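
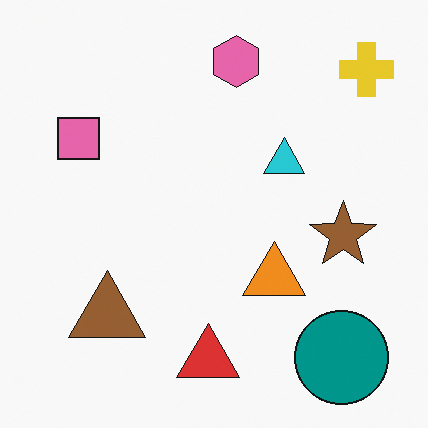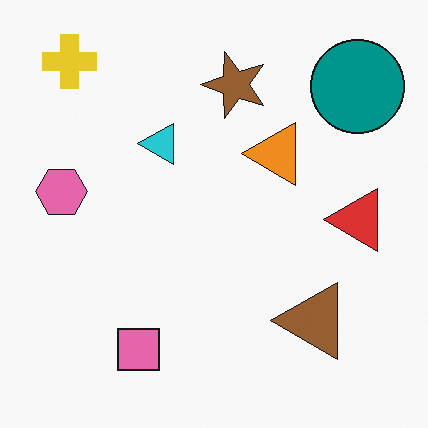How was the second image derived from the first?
Rotated 90° counter-clockwise.

The yellow cross sits in the top-right of the first image and the top-left of the second — consistent with a whole-image 90° counter-clockwise rotation.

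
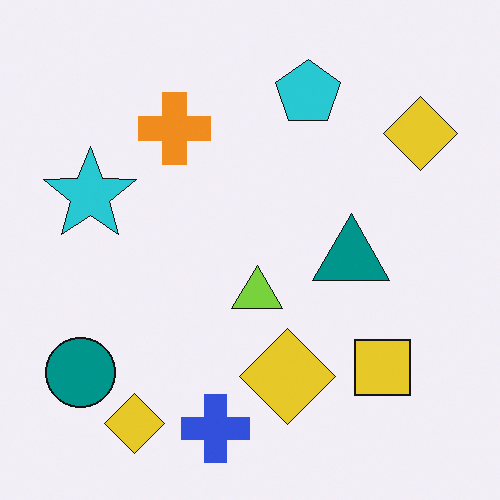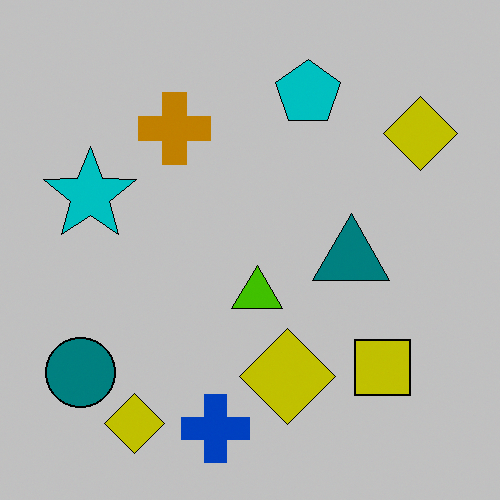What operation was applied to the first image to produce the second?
Heavily posterized to just a handful of flat colors.

Each flat color has snapped to a coarser quantized level — most visibly, the near-white background has dropped to a flat grey.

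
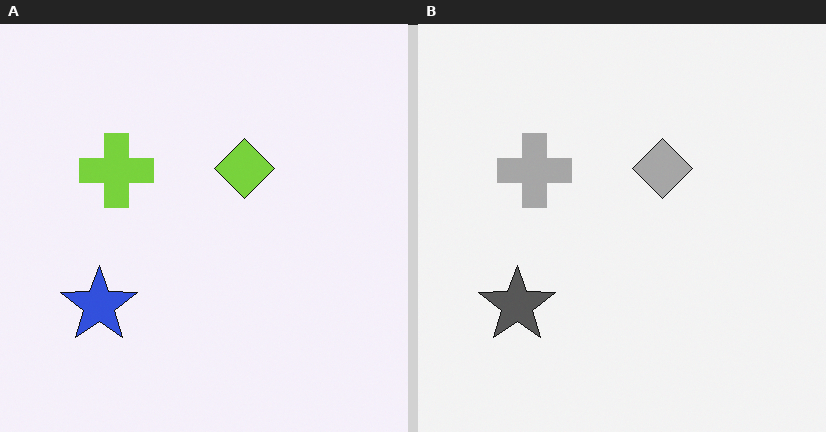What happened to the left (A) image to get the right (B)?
The image was converted to grayscale.

All color is removed — every shape is now a shade of grey.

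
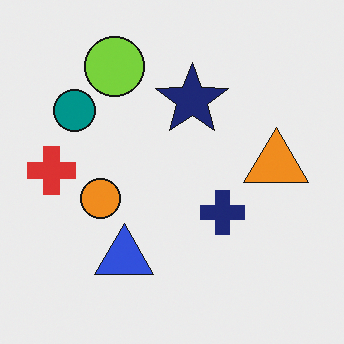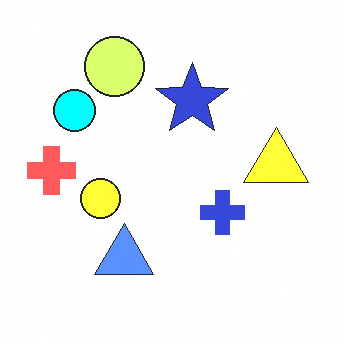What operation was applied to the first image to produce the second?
It was substantially brightened.

Every pixel — background and shapes alike — is uniformly brightened.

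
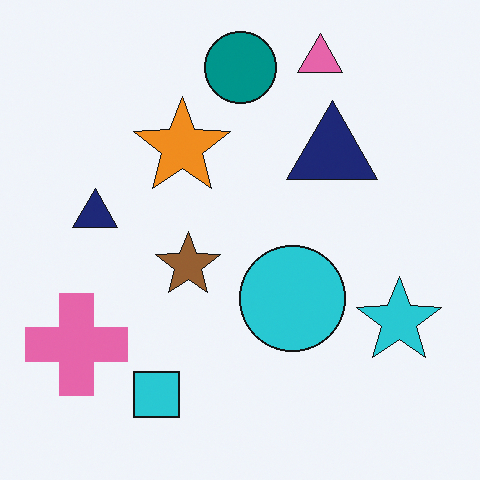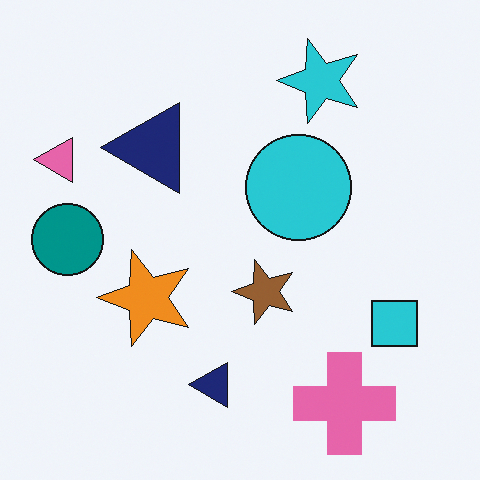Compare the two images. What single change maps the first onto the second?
The transformation is: rotated 90° counter-clockwise.

The pink triangle sits in the top of the first image and the top-left of the second — consistent with a whole-image 90° counter-clockwise rotation.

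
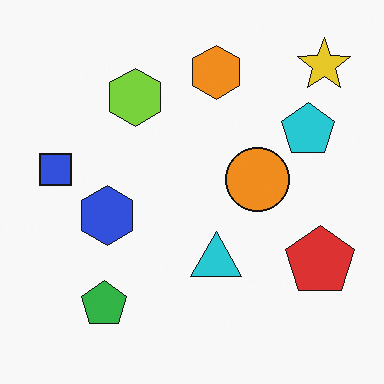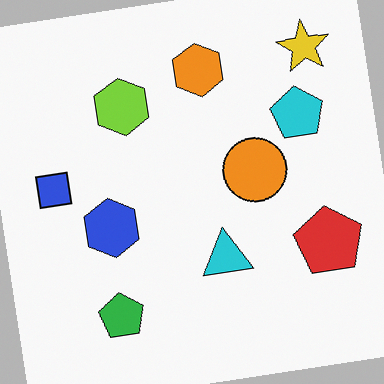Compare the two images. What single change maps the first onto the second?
Rotated counter-clockwise by a slight angle.

Every shape is tilted by the same angle and the image corners show triangular fill wedges — a whole-image rotation by a non-right angle.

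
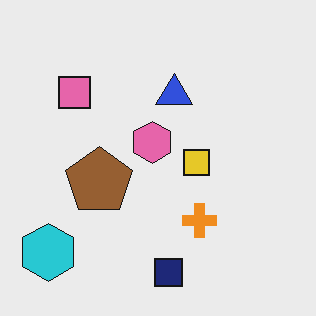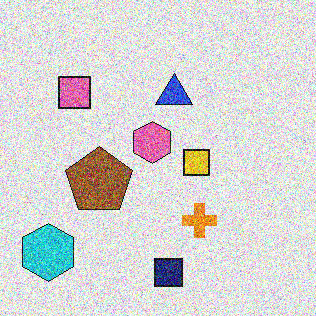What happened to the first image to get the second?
The transformation is: degraded with strong gaussian noise.

Random speckle covers the whole image, including the flat background.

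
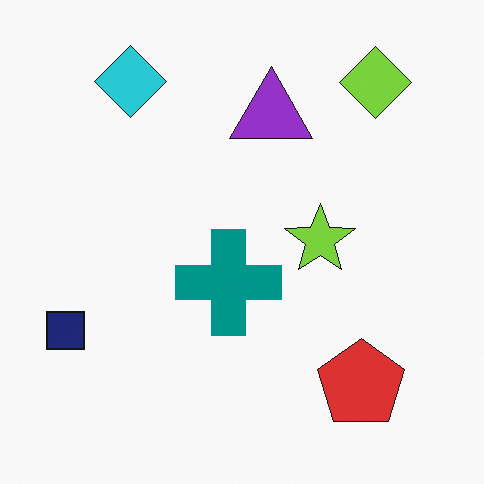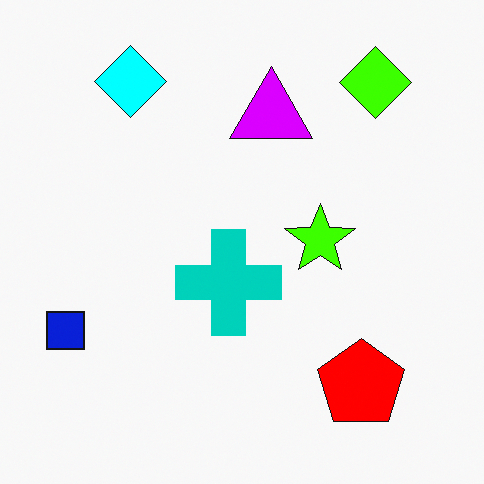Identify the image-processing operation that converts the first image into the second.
The transformation is: heavily oversaturated.

All colors are more vivid — a global saturation change.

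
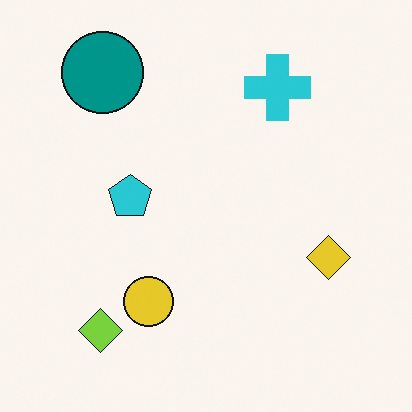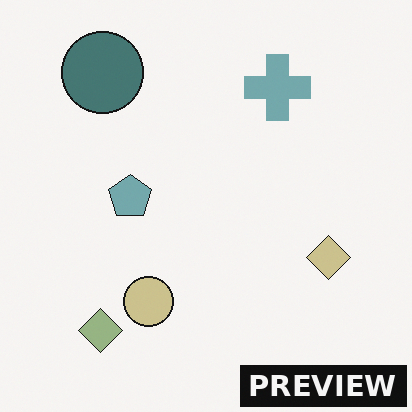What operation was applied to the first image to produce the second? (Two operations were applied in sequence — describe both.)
The transformation is: heavily desaturated, then watermarked with the text "PREVIEW" in the lower-right corner.

All colors are more muted and greyish — a global saturation change. A dark label reading "PREVIEW" appears in the lower-right corner.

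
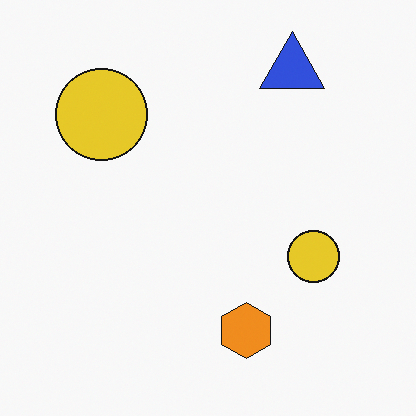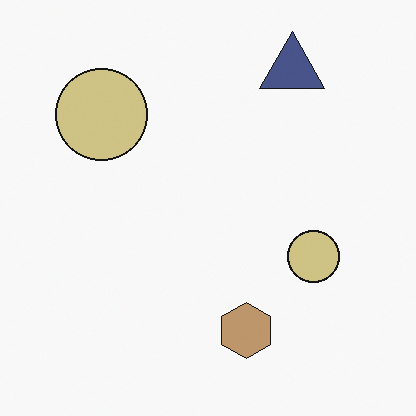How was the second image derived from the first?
Heavily desaturated.

All colors are more muted and greyish — a global saturation change.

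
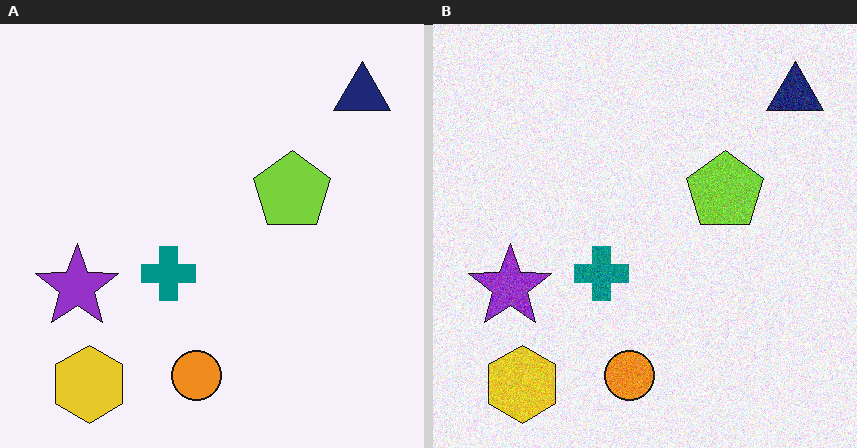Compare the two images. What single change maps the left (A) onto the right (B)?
The transformation is: degraded with visible gaussian noise.

Random speckle covers the whole image, including the flat background.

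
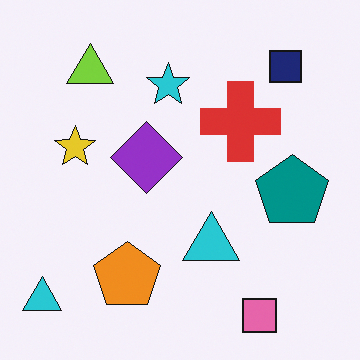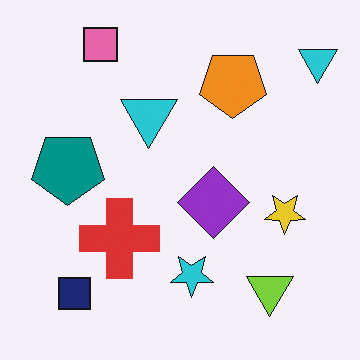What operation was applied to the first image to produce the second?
The second image is the first rotated 180°.

The pink square sits in the bottom-right of the first image and the top-left of the second — consistent with a whole-image 180° rotation.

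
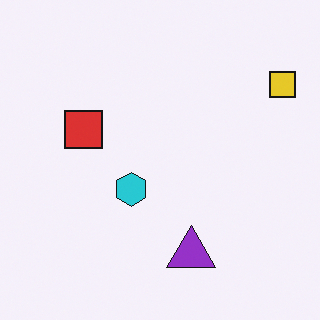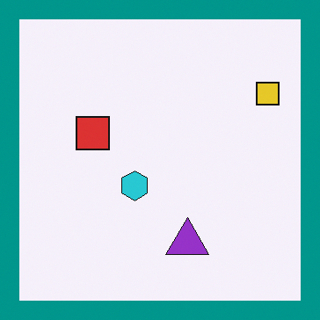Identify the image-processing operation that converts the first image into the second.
The transformation is: framed with a teal border.

A solid teal frame runs around the edge of the second image, with the content slightly shrunk inside it.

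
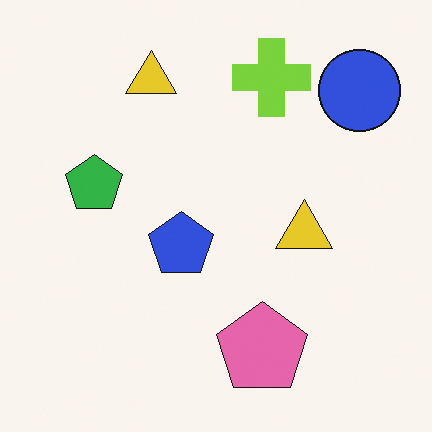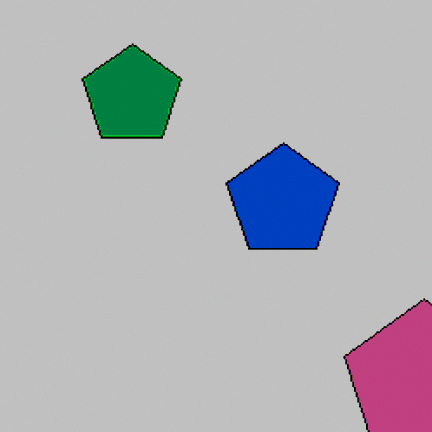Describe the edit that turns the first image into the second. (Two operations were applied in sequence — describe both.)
The second image is the first cropped tightly and scaled back up, then aggressively posterized.

The visible shapes are larger and the field of view is narrower; shapes near the original edges may be partly or wholly outside the frame — a crop-and-rescale. Each flat color has snapped to a coarser quantized level — most visibly, the near-white background has dropped to a flat grey.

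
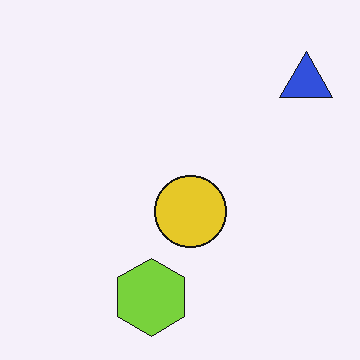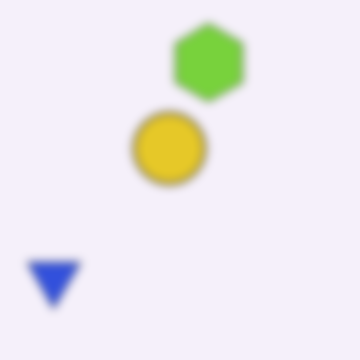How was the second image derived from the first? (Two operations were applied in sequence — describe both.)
The transformation is: rotated 180°, then moderately blurred.

The blue triangle sits in the top-right of the first image and the bottom-left of the second — consistent with a whole-image 180° rotation. Shape edges and outlines are uniformly softened across the whole image.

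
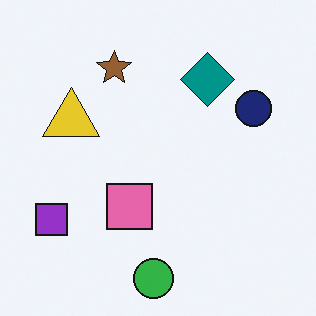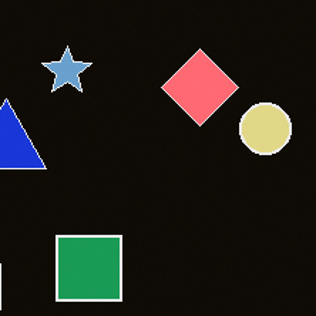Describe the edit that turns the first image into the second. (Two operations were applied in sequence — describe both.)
The transformation is: cropped to a modestly smaller region and rescaled, then color-inverted (negative).

The visible shapes are larger and the field of view is narrower; shapes near the original edges may be partly or wholly outside the frame — a crop-and-rescale. The light background has become dark and every shape's color is its complement — a photographic negative.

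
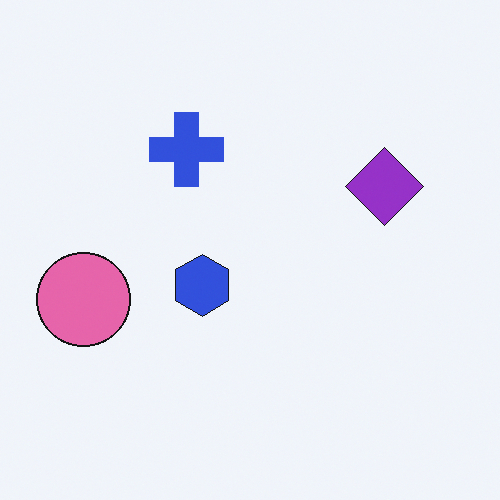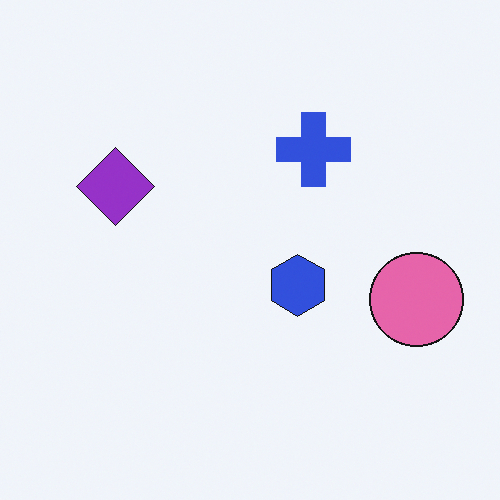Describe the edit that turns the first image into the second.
The transformation is: flipped horizontally (left ↔ right).

The pink circle is in the left of the first image and the right of the second — shapes on opposite sides of the vertical midline have swapped in a mirror flip.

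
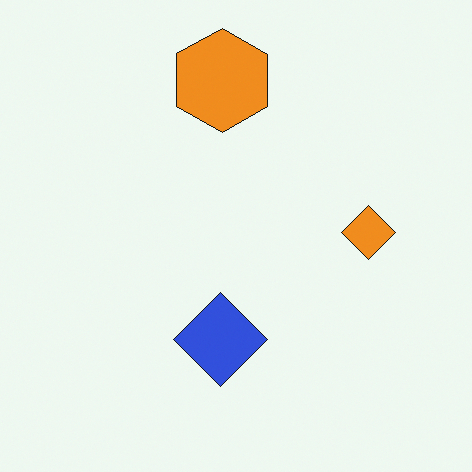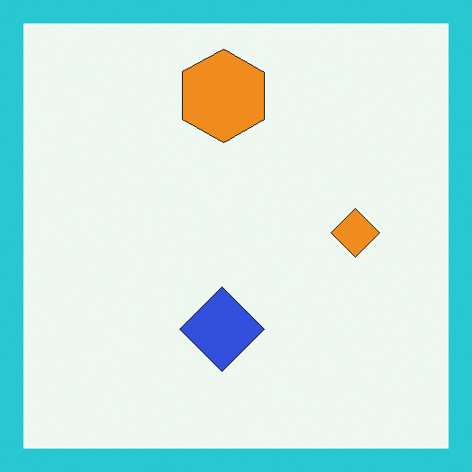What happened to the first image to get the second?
The image was framed with a cyan border.

A solid cyan frame runs around the edge of the second image, with the content slightly shrunk inside it.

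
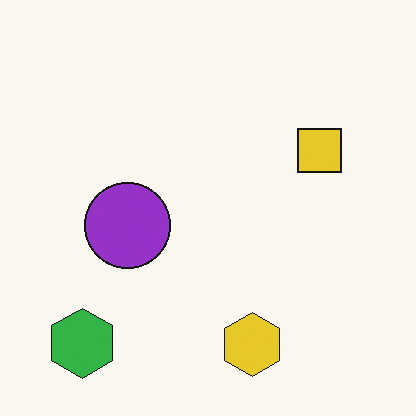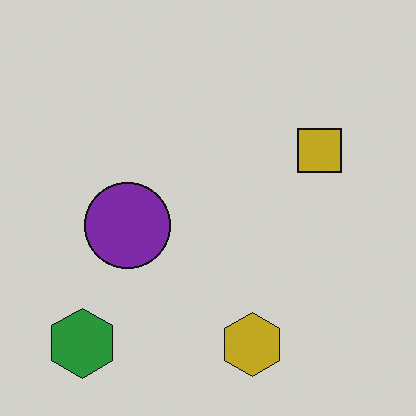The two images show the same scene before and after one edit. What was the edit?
This is the original image darkened a little.

Every pixel — background and shapes alike — is uniformly darkened.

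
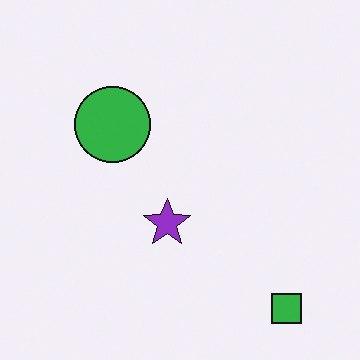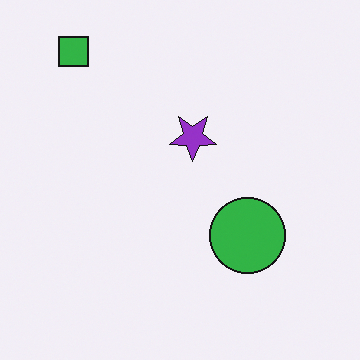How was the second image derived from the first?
Rotated 180°.

The green square sits in the bottom-right of the first image and the top-left of the second — consistent with a whole-image 180° rotation.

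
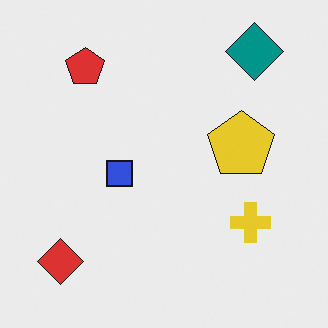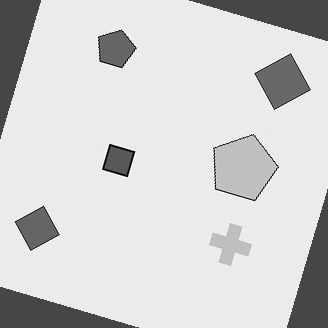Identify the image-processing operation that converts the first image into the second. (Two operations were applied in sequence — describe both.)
It was rotated clockwise by a clearly visible amount, then converted to grayscale.

Every shape is tilted by the same angle and the image corners show triangular fill wedges — a whole-image rotation by a non-right angle. All color is removed — every shape is now a shade of grey.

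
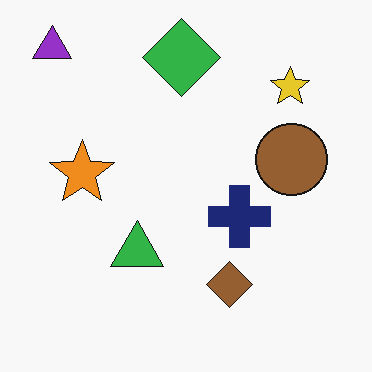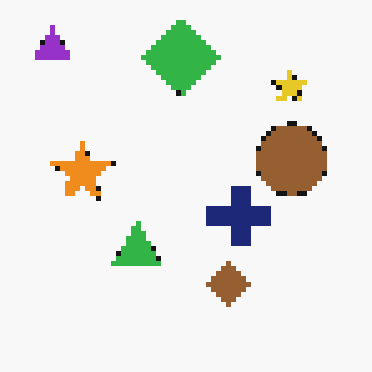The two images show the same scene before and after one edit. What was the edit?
This is the original image lightly pixelated (a mild mosaic effect).

Shapes are reduced to large square blocks; fine edges and outlines are lost — a downscale-then-upscale (mosaic) effect.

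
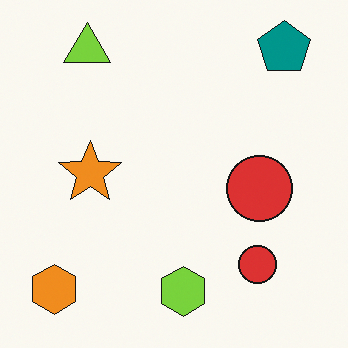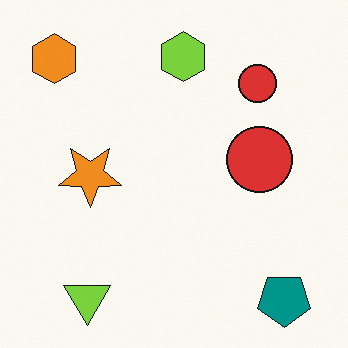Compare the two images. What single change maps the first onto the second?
The image was flipped vertically (top ↔ bottom).

The teal pentagon is in the top-right of the first image and the bottom-right of the second — shapes on opposite sides of the horizontal midline have swapped in a mirror flip.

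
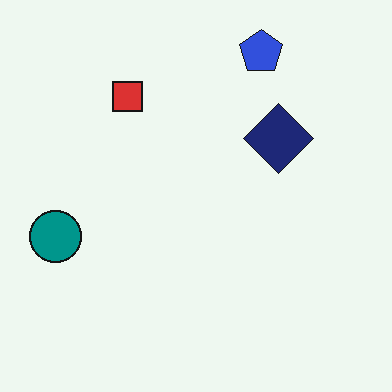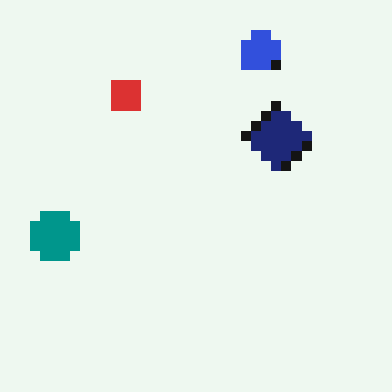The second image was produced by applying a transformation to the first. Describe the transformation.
This is the original image heavily pixelated into large blocks.

Shapes are reduced to large square blocks; fine edges and outlines are lost — a downscale-then-upscale (mosaic) effect.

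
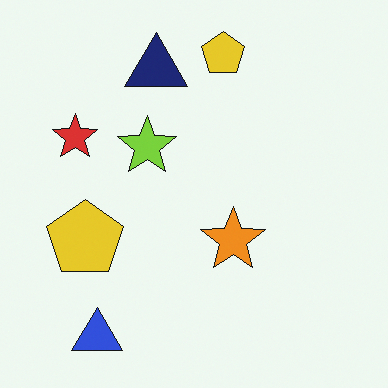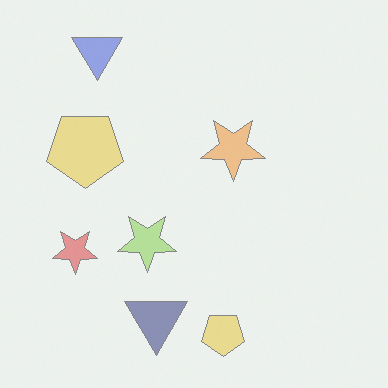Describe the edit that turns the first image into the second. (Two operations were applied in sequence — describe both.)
The second image is the first flipped vertically (top ↔ bottom), then given much lower contrast.

The blue triangle is in the bottom-left of the first image and the top-left of the second — shapes on opposite sides of the horizontal midline have swapped in a mirror flip. Tones are pushed toward mid-grey across the whole image — a global contrast change.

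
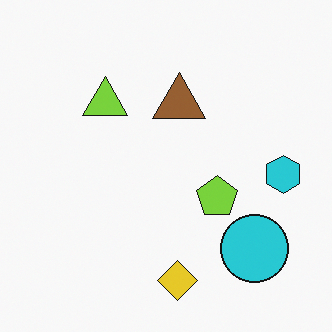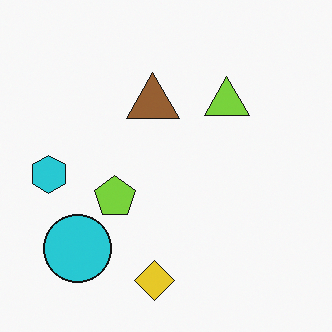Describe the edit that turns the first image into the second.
This is the original image flipped horizontally (left ↔ right).

The cyan hexagon is in the right of the first image and the left of the second — shapes on opposite sides of the vertical midline have swapped in a mirror flip.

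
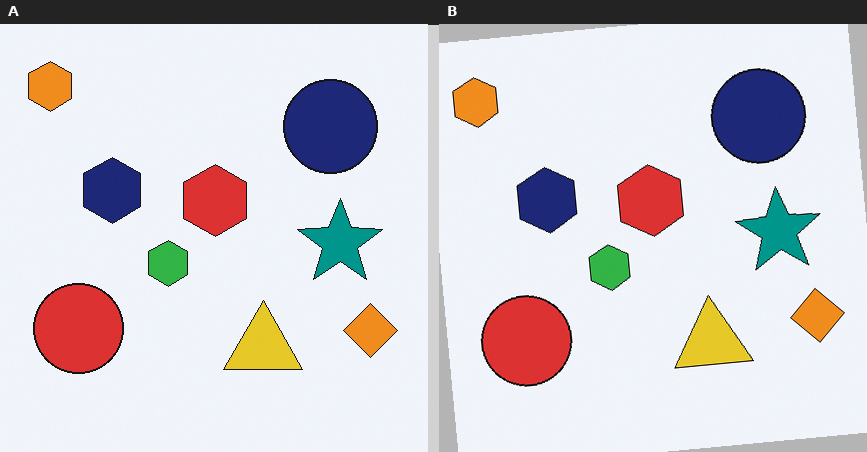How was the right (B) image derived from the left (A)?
It was rotated counter-clockwise by a slight angle.

Every shape is tilted by the same angle and the image corners show triangular fill wedges — a whole-image rotation by a non-right angle.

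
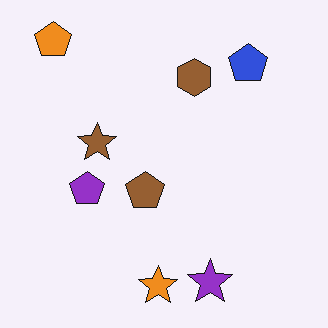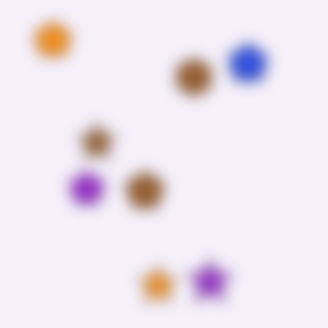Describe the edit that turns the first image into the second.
It was strongly gaussian-blurred.

Shape edges and outlines are uniformly softened across the whole image.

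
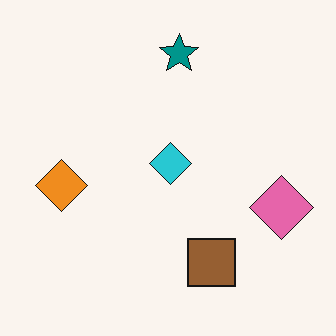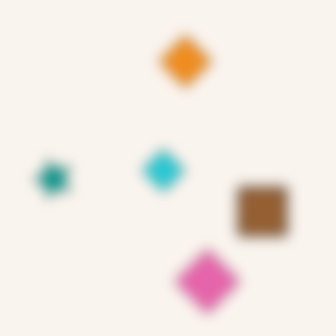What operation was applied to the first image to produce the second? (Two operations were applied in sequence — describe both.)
This is the original image transposed (reflected across the top-left ↔ bottom-right diagonal), then strongly gaussian-blurred.

Shapes have swapped their row and column positions — what was in the top-right is now in the bottom-left — a diagonal reflection. Shape edges and outlines are uniformly softened across the whole image.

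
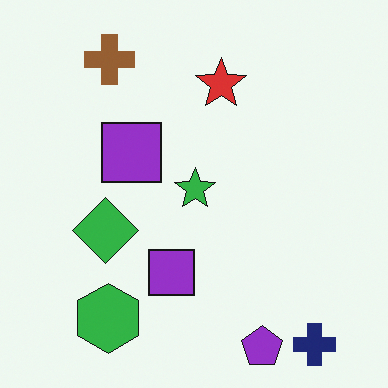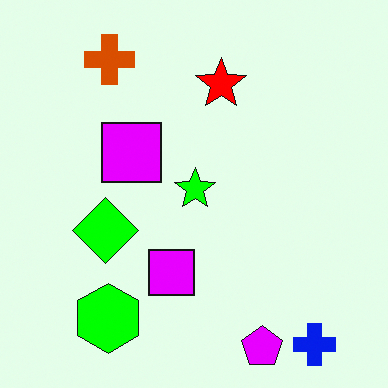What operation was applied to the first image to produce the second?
The image was heavily oversaturated.

All colors are more vivid — a global saturation change.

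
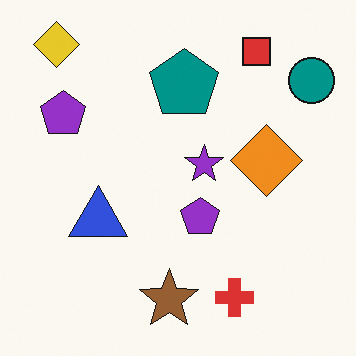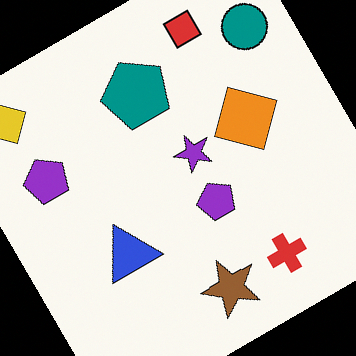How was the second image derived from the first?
The second image is the first rotated counter-clockwise by a large amount — several tens of degrees.

Every shape is tilted by the same angle and the image corners show triangular fill wedges — a whole-image rotation by a non-right angle.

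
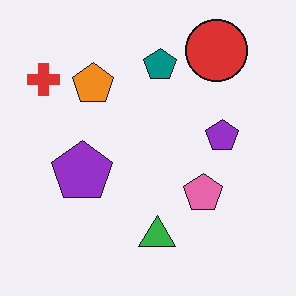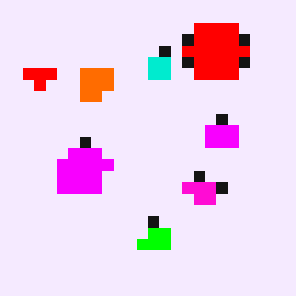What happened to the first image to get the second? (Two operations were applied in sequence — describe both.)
The second image is the first heavily oversaturated, then heavily pixelated into large blocks.

All colors are more vivid — a global saturation change. Shapes are reduced to large square blocks; fine edges and outlines are lost — a downscale-then-upscale (mosaic) effect.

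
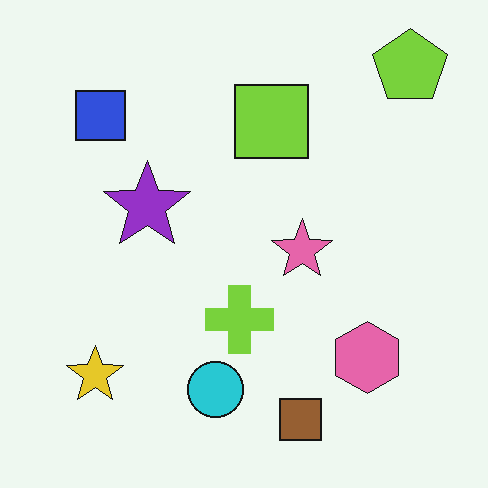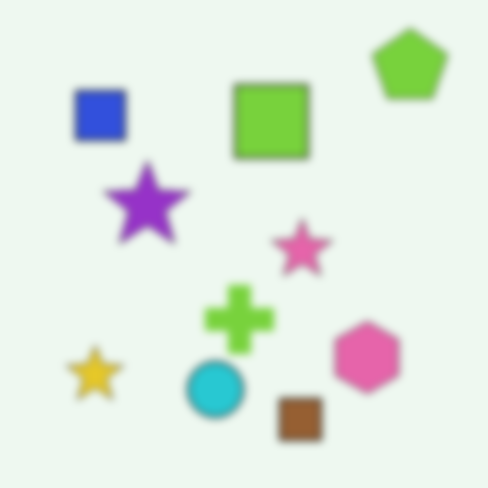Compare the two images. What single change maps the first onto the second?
It was moderately blurred.

Shape edges and outlines are uniformly softened across the whole image.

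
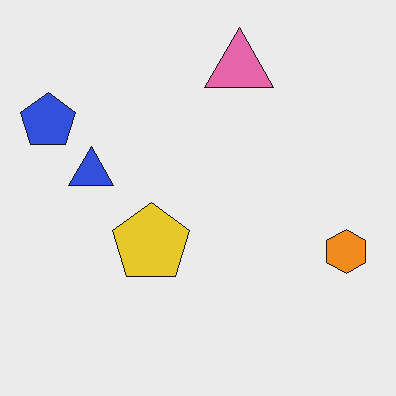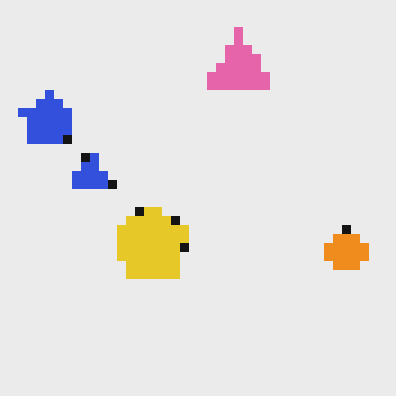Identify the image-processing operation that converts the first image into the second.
It was coarsely pixelated.

Shapes are reduced to large square blocks; fine edges and outlines are lost — a downscale-then-upscale (mosaic) effect.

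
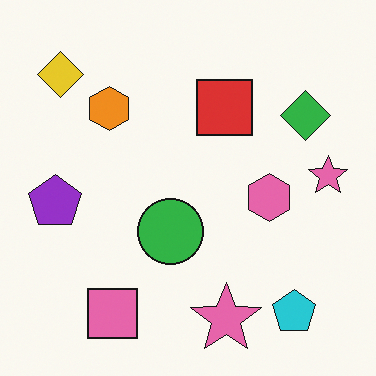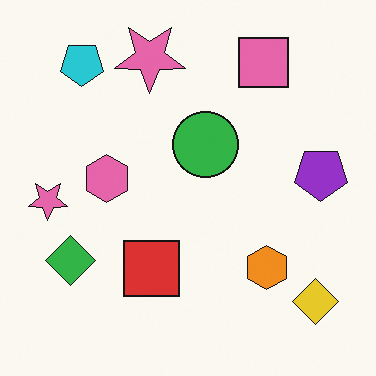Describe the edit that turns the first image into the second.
The second image is the first rotated 180°.

The yellow diamond sits in the top-left of the first image and the bottom-right of the second — consistent with a whole-image 180° rotation.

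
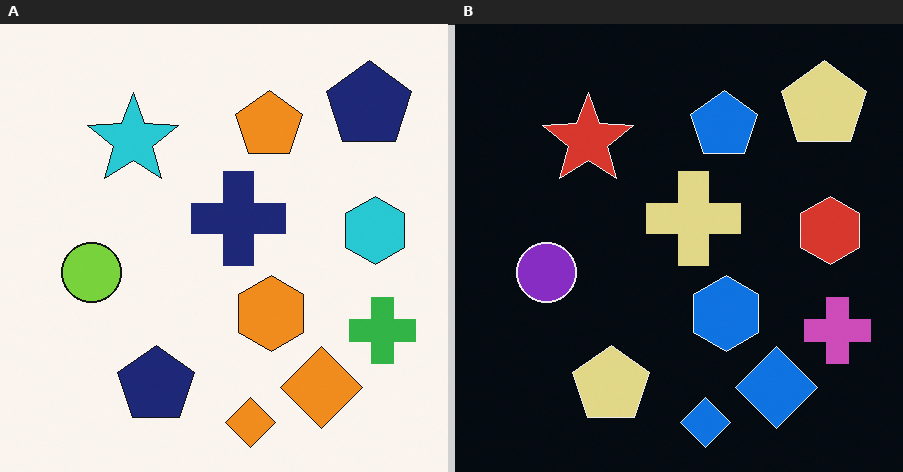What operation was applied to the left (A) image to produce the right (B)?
The image was color-inverted (negative).

The light background has become dark and every shape's color is its complement — a photographic negative.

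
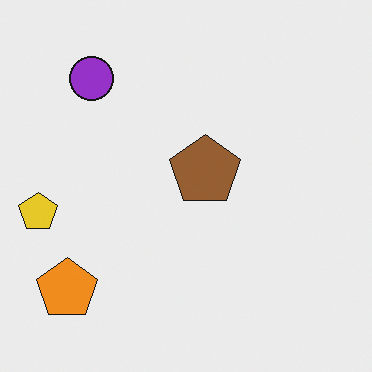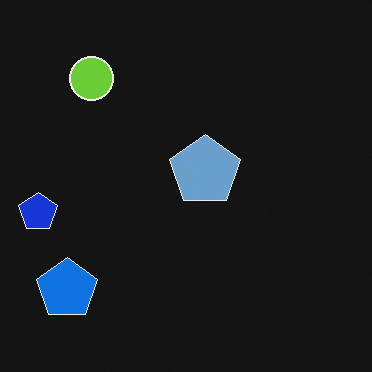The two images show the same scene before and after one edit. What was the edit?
The second image is the first color-inverted (negative).

The light background has become dark and every shape's color is its complement — a photographic negative.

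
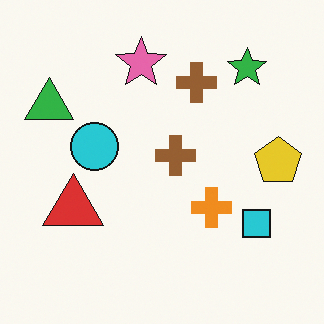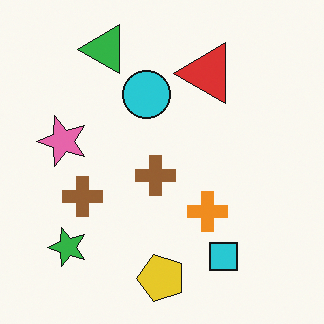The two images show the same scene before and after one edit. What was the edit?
Transposed (reflected across the top-left ↔ bottom-right diagonal).

Shapes have swapped their row and column positions — what was in the top-right is now in the bottom-left — a diagonal reflection.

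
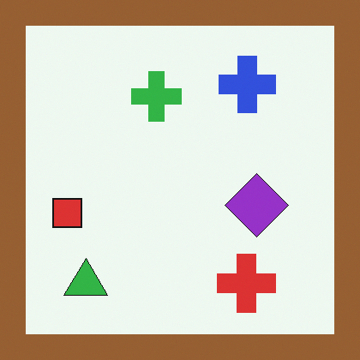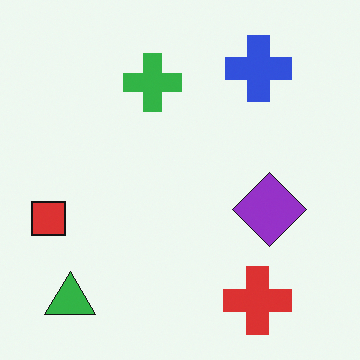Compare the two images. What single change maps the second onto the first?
Framed with a brown border.

A solid brown frame runs around the edge of the first image, with the content slightly shrunk inside it.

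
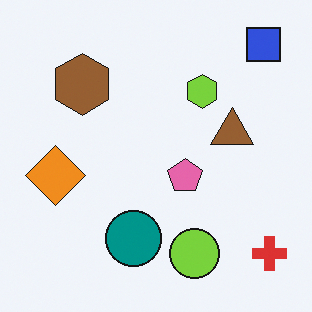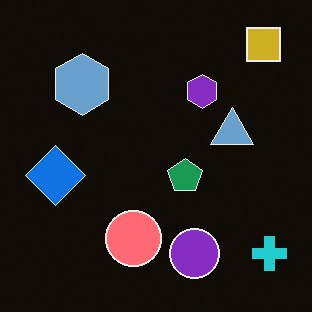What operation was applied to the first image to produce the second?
Color-inverted (negative).

The light background has become dark and every shape's color is its complement — a photographic negative.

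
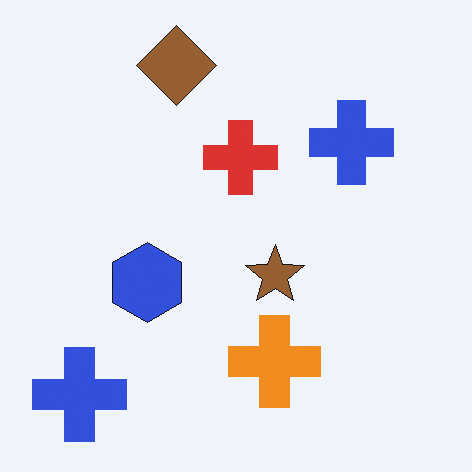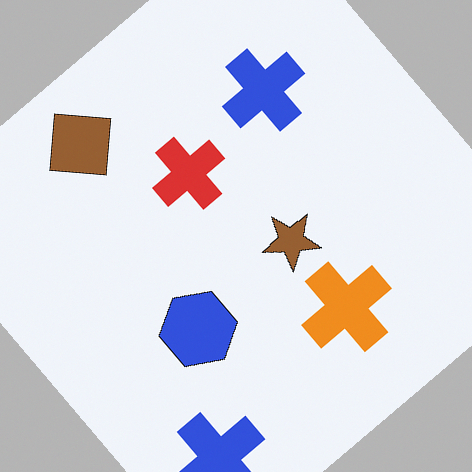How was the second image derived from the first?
The second image is the first rotated counter-clockwise by a large amount — several tens of degrees.

Every shape is tilted by the same angle and the image corners show triangular fill wedges — a whole-image rotation by a non-right angle.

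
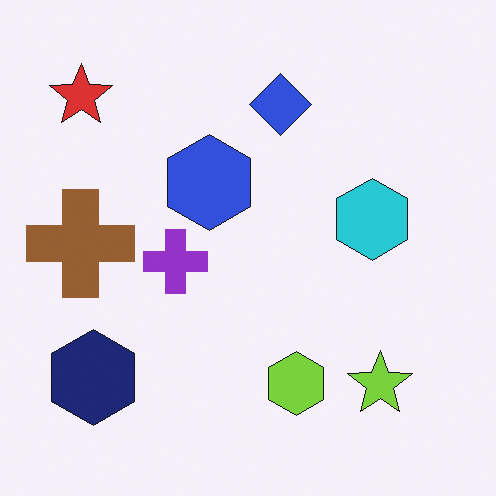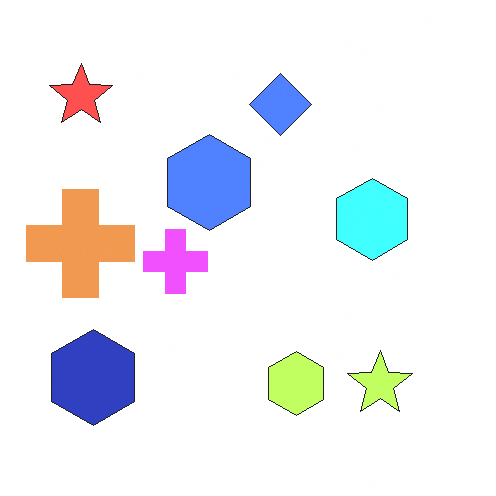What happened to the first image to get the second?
This is the original image brightened a lot.

Every pixel — background and shapes alike — is uniformly brightened.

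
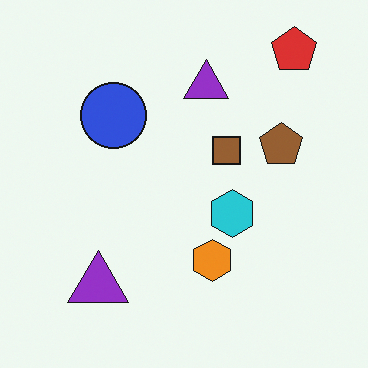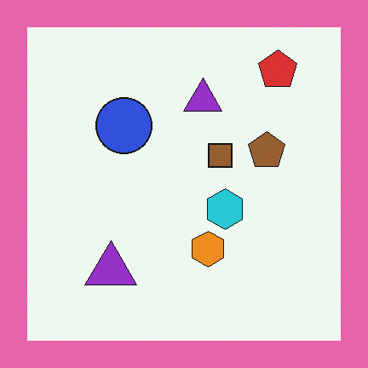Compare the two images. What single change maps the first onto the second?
This is the original image framed with a pink border.

A solid pink frame runs around the edge of the second image, with the content slightly shrunk inside it.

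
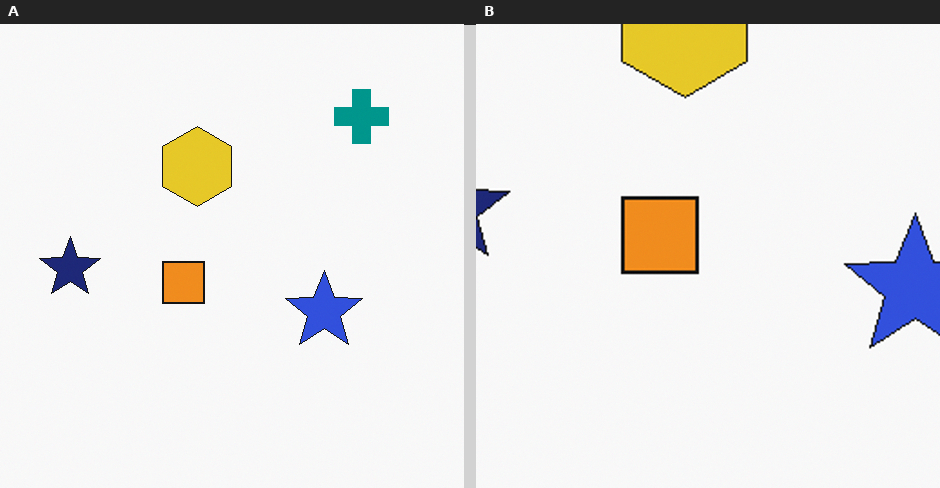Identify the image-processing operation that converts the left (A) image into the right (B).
The image was cropped to a noticeably smaller region and rescaled.

The visible shapes are larger and the field of view is narrower; shapes near the original edges may be partly or wholly outside the frame — a crop-and-rescale.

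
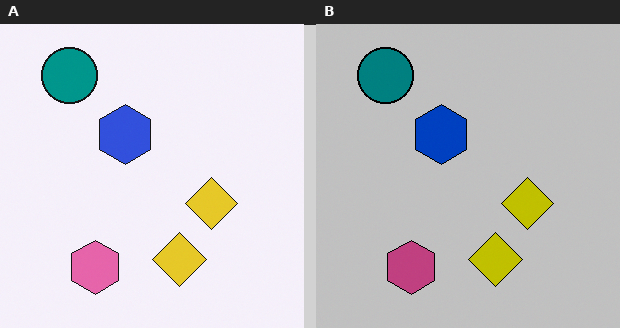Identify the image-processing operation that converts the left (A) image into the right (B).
The right (B) image is the left (A) heavily posterized to just a handful of flat colors.

Each flat color has snapped to a coarser quantized level — most visibly, the near-white background has dropped to a flat grey.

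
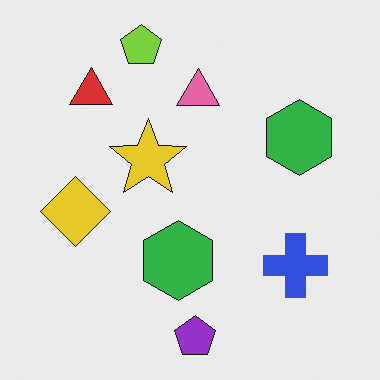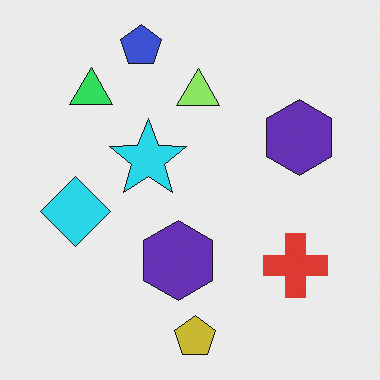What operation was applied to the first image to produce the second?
The second image is the first hue-shifted by a moderate amount.

Every shape's color has rotated by the same amount around the hue wheel — a uniform hue shift.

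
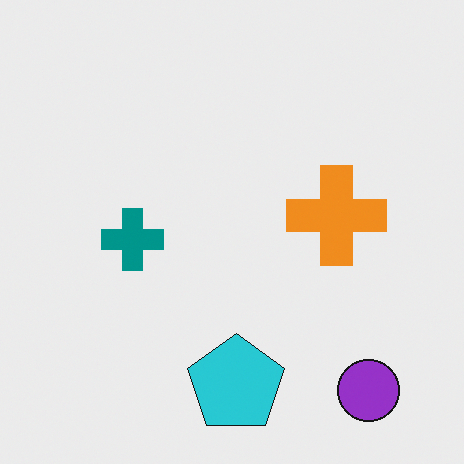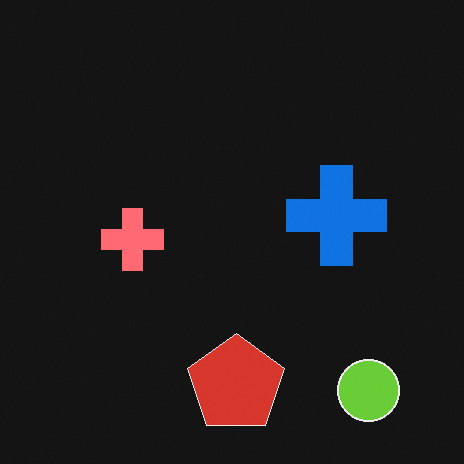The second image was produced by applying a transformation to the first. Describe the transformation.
It was color-inverted (negative).

The light background has become dark and every shape's color is its complement — a photographic negative.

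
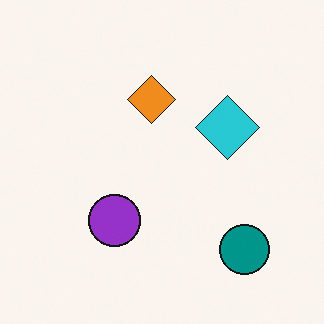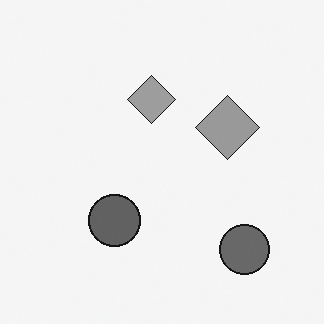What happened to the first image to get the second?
The second image is the first converted to grayscale.

All color is removed — every shape is now a shade of grey.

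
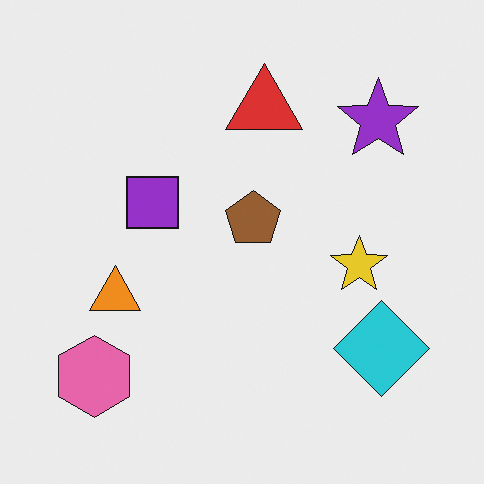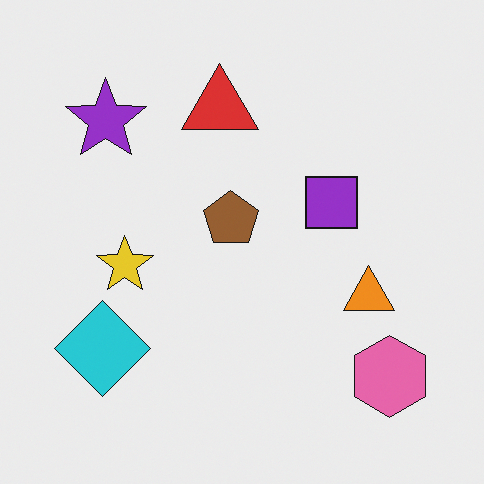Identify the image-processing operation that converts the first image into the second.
The transformation is: flipped horizontally (left ↔ right).

The pink hexagon is in the bottom-left of the first image and the bottom-right of the second — shapes on opposite sides of the vertical midline have swapped in a mirror flip.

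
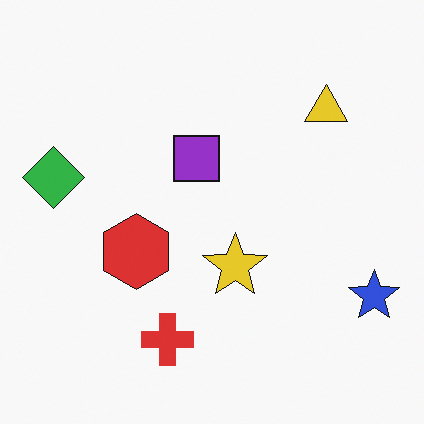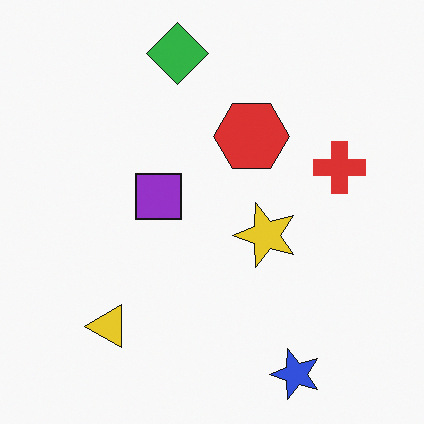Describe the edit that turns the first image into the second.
Transposed (reflected across the top-left ↔ bottom-right diagonal).

Shapes have swapped their row and column positions — what was in the top-right is now in the bottom-left — a diagonal reflection.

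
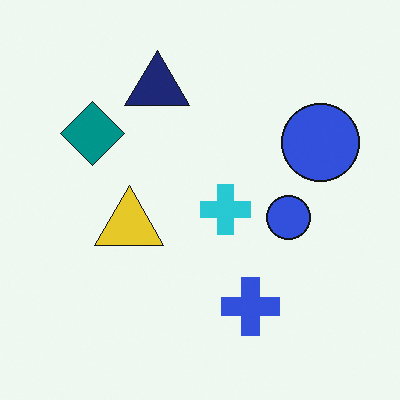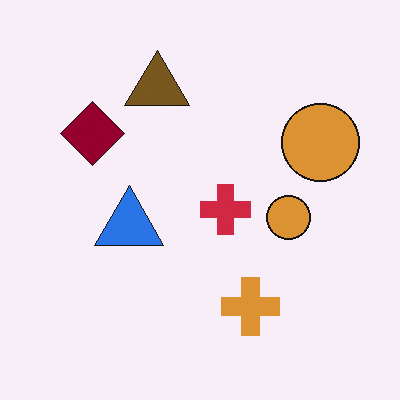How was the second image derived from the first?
The transformation is: hue-shifted by a large amount.

Every shape's color has rotated by the same amount around the hue wheel — a uniform hue shift.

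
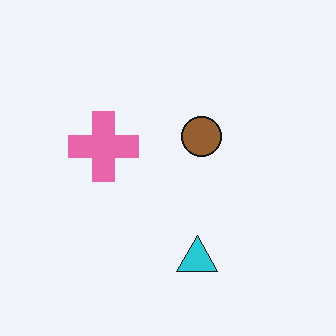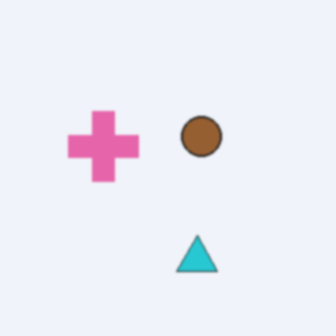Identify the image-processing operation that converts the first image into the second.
Slightly softened.

Shape edges and outlines are uniformly softened across the whole image.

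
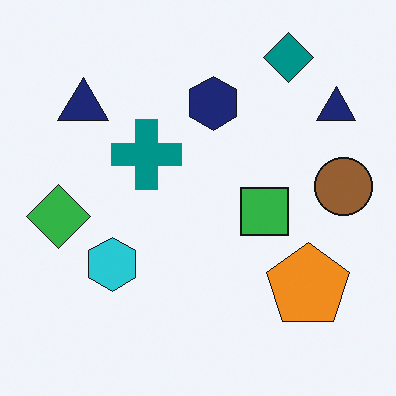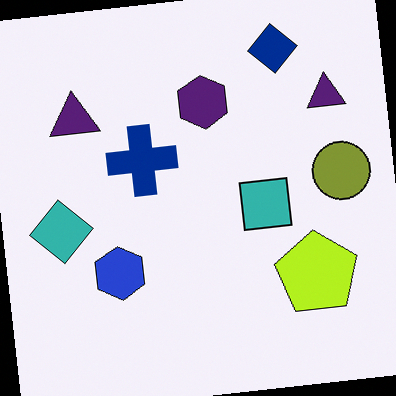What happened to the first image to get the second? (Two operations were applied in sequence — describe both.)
The image was rotated counter-clockwise by a slight angle, then hue-shifted slightly.

Every shape is tilted by the same angle and the image corners show triangular fill wedges — a whole-image rotation by a non-right angle. Every shape's color has rotated by the same amount around the hue wheel — a uniform hue shift.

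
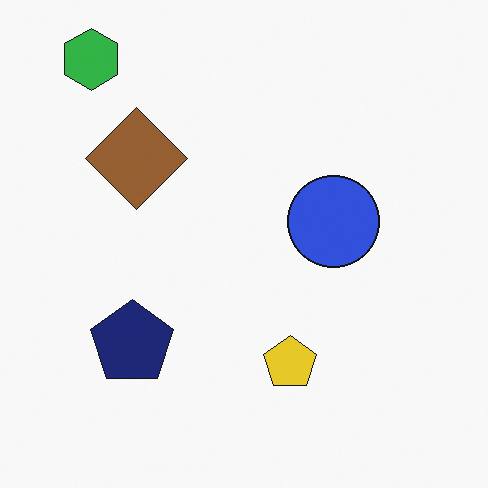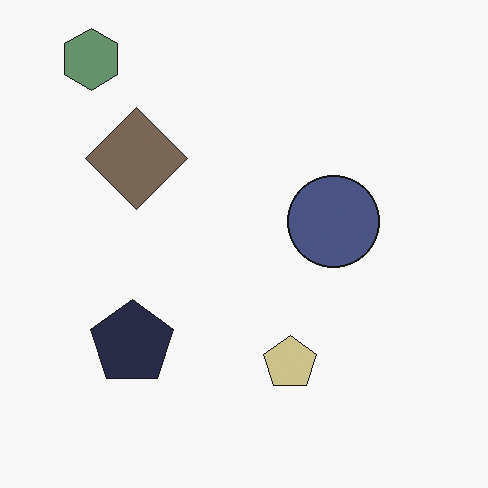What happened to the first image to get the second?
The second image is the first heavily desaturated.

All colors are more muted and greyish — a global saturation change.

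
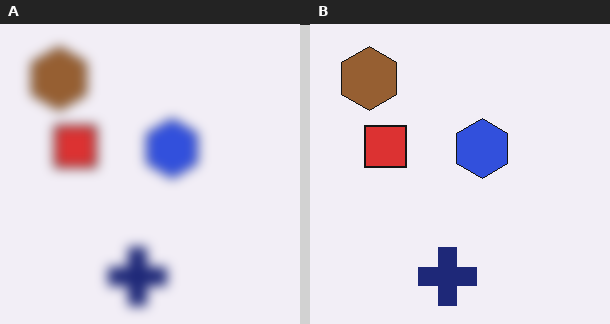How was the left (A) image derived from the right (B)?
It was strongly gaussian-blurred.

Shape edges and outlines are uniformly softened across the whole image.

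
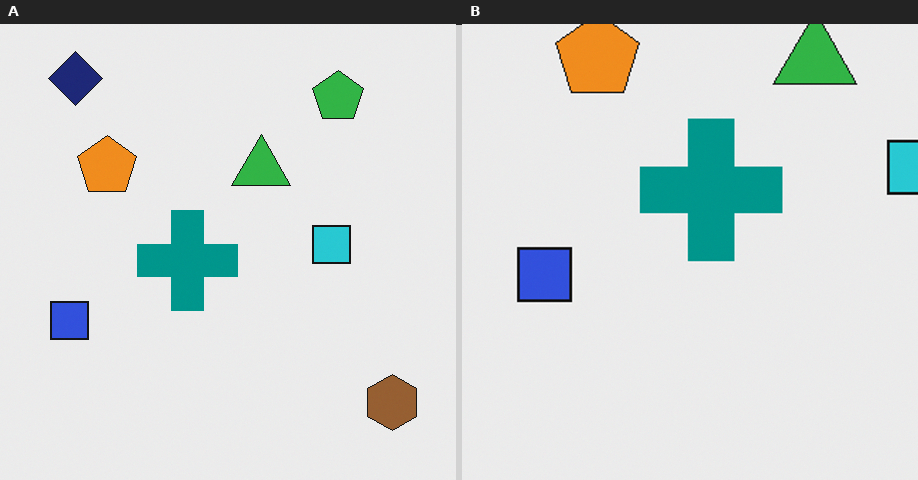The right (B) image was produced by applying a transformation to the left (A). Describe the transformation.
The transformation is: cropped to a modestly smaller region and rescaled.

The visible shapes are larger and the field of view is narrower; shapes near the original edges may be partly or wholly outside the frame — a crop-and-rescale.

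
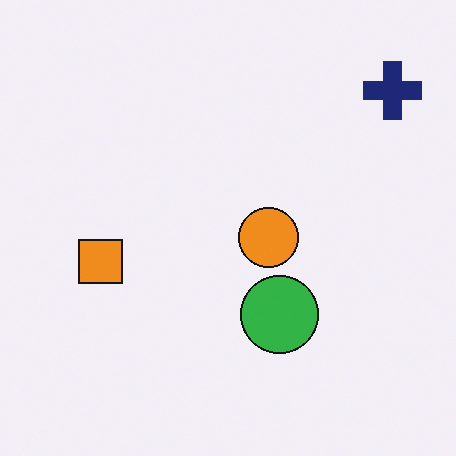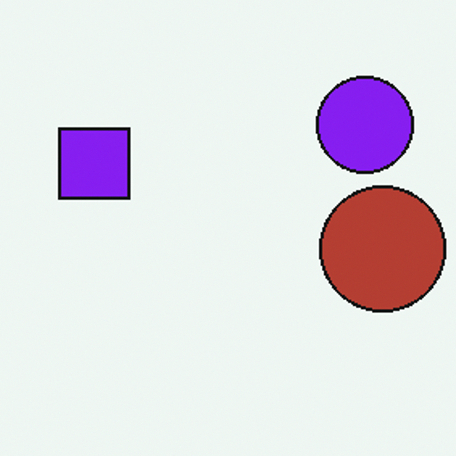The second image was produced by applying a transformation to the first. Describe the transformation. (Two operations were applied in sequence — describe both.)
It was cropped to a modestly smaller region and rescaled, then hue-shifted by a large amount.

The visible shapes are larger and the field of view is narrower; shapes near the original edges may be partly or wholly outside the frame — a crop-and-rescale. Every shape's color has rotated by the same amount around the hue wheel — a uniform hue shift.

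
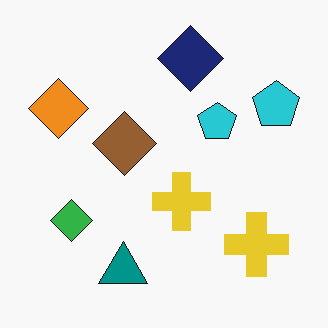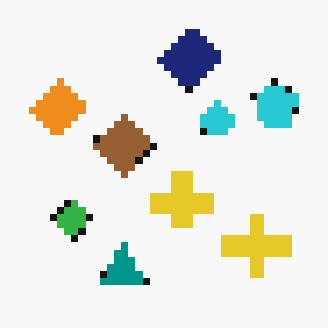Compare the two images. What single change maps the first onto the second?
Moderately pixelated.

Shapes are reduced to large square blocks; fine edges and outlines are lost — a downscale-then-upscale (mosaic) effect.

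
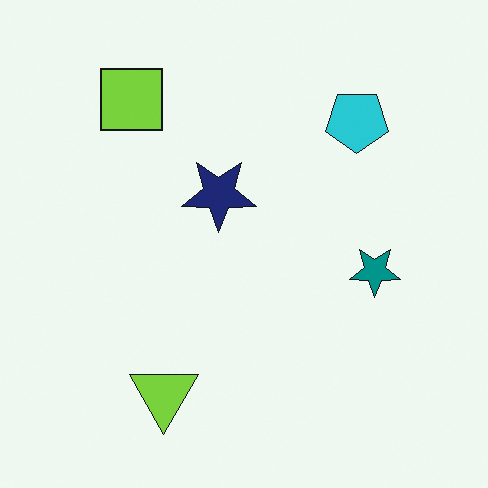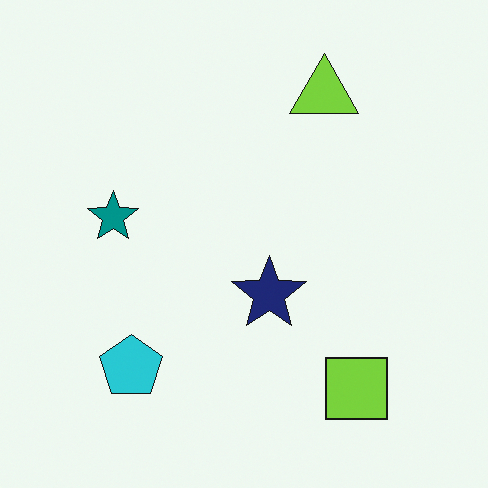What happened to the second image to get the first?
Rotated 180°.

The lime square sits in the bottom-right of the second image and the top-left of the first — consistent with a whole-image 180° rotation.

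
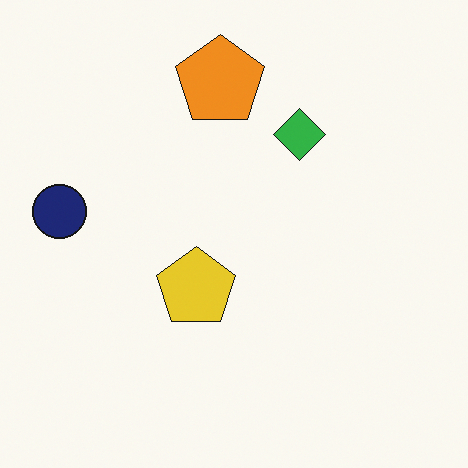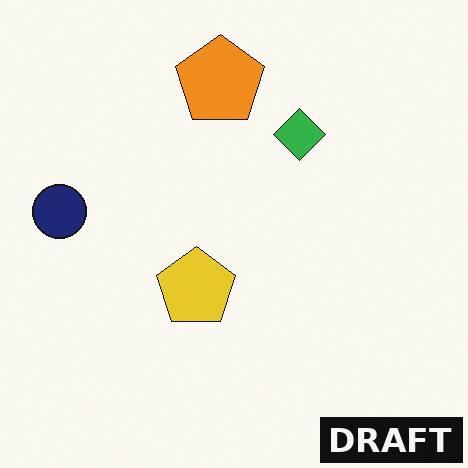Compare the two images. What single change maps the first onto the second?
The second image is the first watermarked with the text "DRAFT" in the lower-right corner.

A dark label reading "DRAFT" appears in the lower-right corner.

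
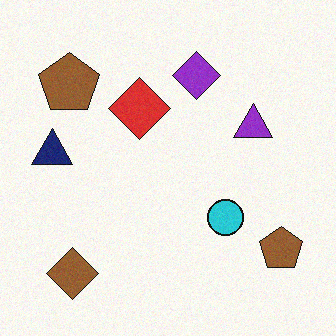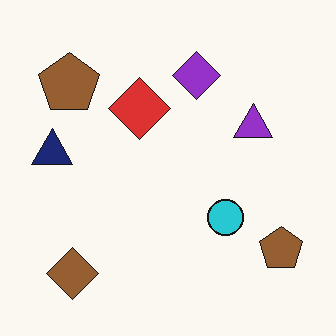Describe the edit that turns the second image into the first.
This is the original image degraded with a light layer of grain.

Random speckle covers the whole image, including the flat background.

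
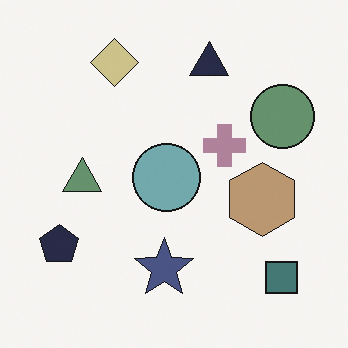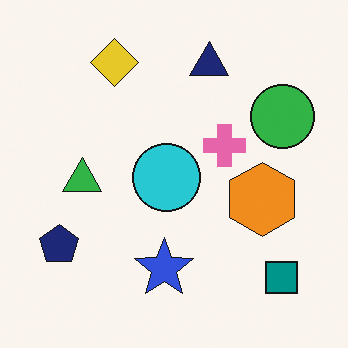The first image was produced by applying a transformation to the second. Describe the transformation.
The first image is the second made much more muted (saturation change).

All colors are more muted and greyish — a global saturation change.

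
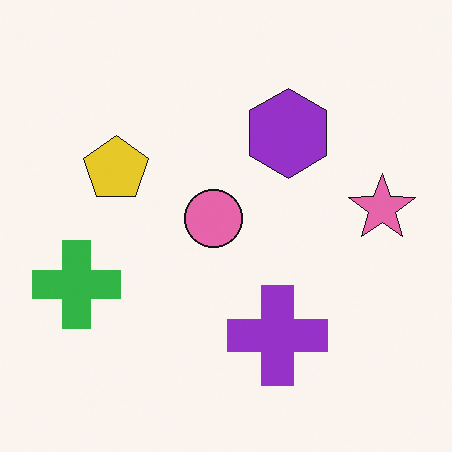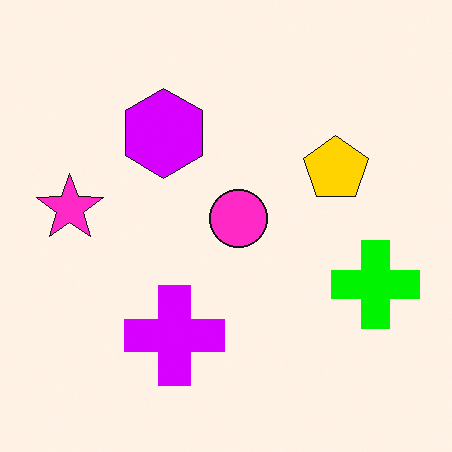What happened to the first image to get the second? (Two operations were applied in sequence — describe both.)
This is the original image flipped horizontally (left ↔ right), then made much more vivid (saturation change).

The pink star is in the right of the first image and the left of the second — shapes on opposite sides of the vertical midline have swapped in a mirror flip. All colors are more vivid — a global saturation change.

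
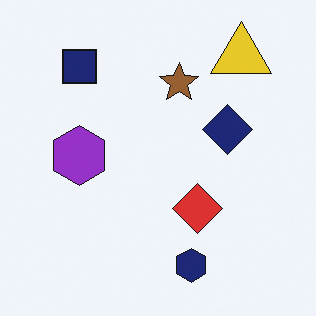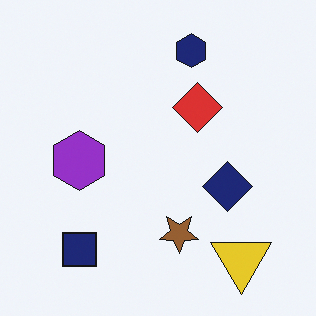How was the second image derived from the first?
The second image is the first flipped vertically (top ↔ bottom).

The navy hexagon is in the bottom of the first image and the top of the second — shapes on opposite sides of the horizontal midline have swapped in a mirror flip.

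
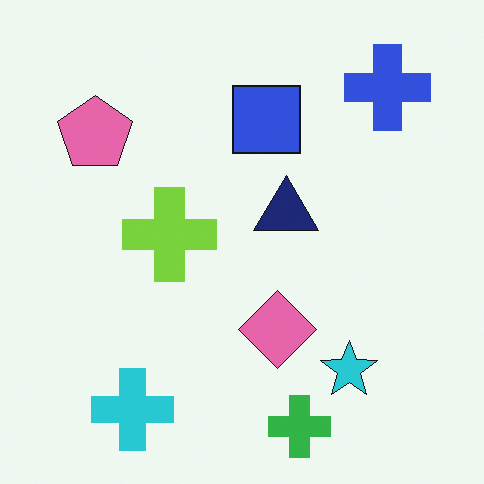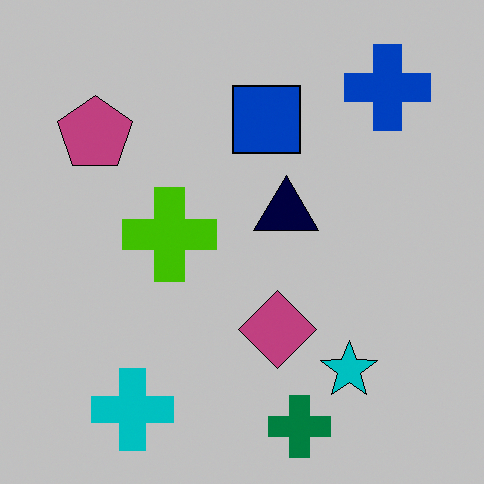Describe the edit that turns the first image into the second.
The second image is the first aggressively posterized.

Each flat color has snapped to a coarser quantized level — most visibly, the near-white background has dropped to a flat grey.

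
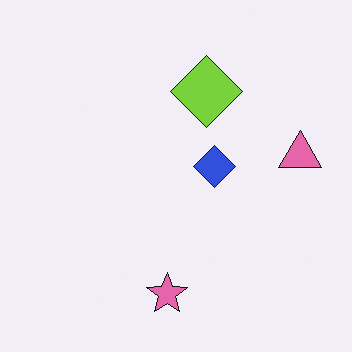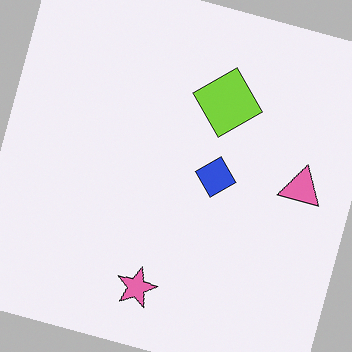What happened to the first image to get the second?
Rotated clockwise by a moderate amount.

Every shape is tilted by the same angle and the image corners show triangular fill wedges — a whole-image rotation by a non-right angle.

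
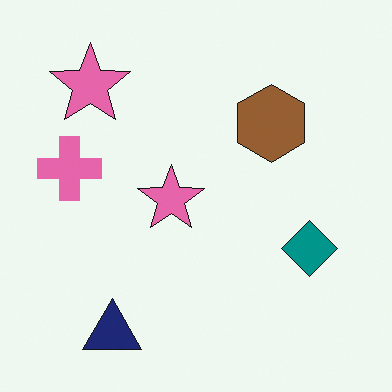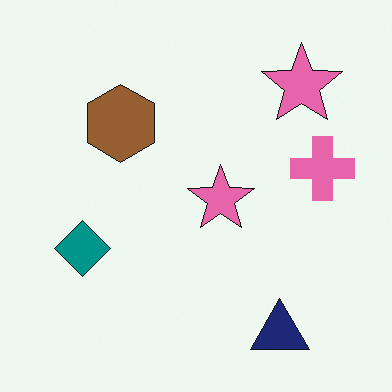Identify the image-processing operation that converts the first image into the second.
Flipped horizontally (left ↔ right).

The pink cross is in the left of the first image and the right of the second — shapes on opposite sides of the vertical midline have swapped in a mirror flip.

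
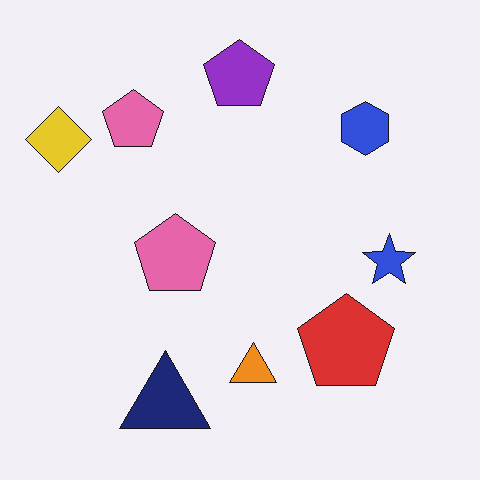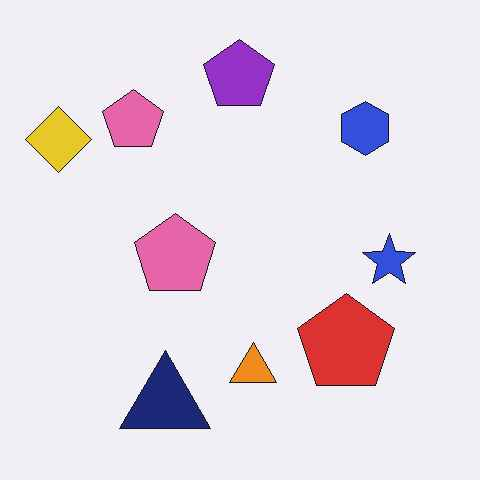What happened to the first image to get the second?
The image was given moderate JPEG compression.

Blocky 8×8 compression artifacts appear around shape edges and the flat background shows ringing — characteristic JPEG degradation.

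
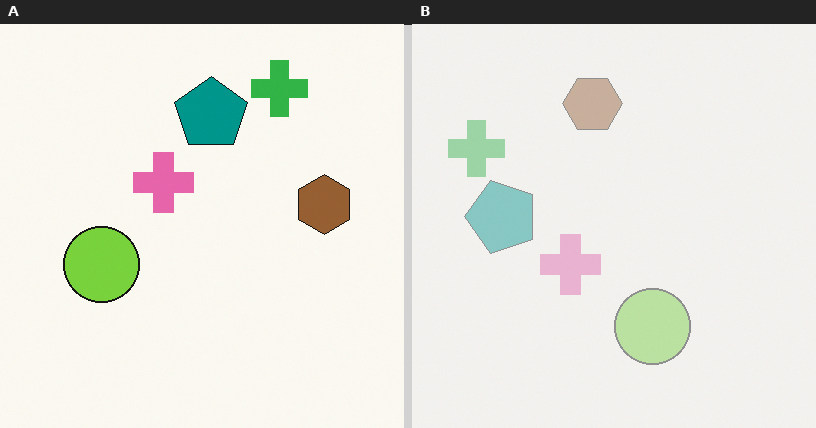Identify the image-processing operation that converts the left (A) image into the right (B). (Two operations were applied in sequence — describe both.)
The transformation is: rotated 90° counter-clockwise, then given much lower contrast.

The green cross sits in the top-right of the left (A) image and the top-left of the right (B) — consistent with a whole-image 90° counter-clockwise rotation. Tones are pushed toward mid-grey across the whole image — a global contrast change.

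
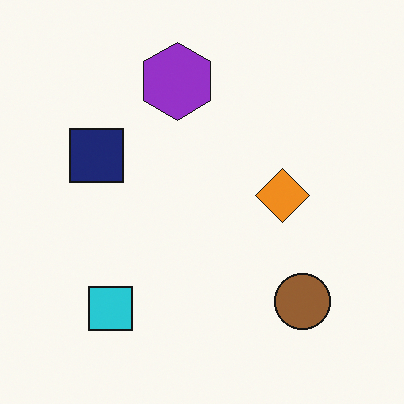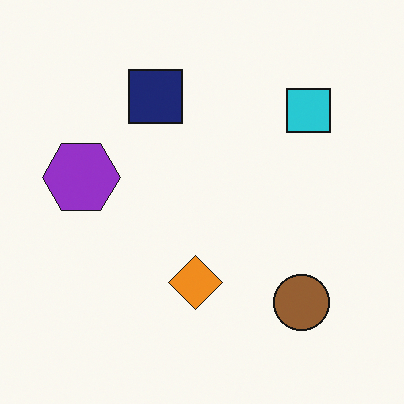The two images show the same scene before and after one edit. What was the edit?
The second image is the first transposed (reflected across the top-left ↔ bottom-right diagonal).

Shapes have swapped their row and column positions — what was in the top-right is now in the bottom-left — a diagonal reflection.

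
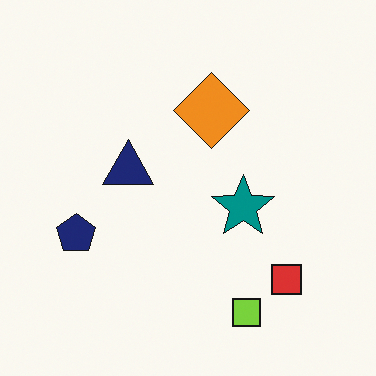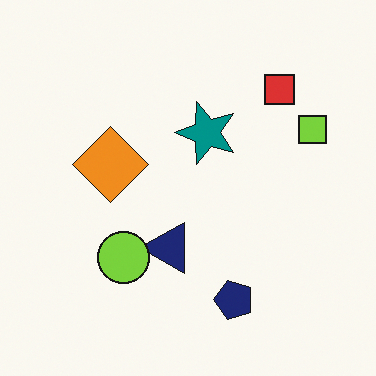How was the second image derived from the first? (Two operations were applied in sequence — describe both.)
This is the original image rotated 90° counter-clockwise, then overlaid with an additional lime circle.

The lime square sits in the bottom of the first image and the right of the second — consistent with a whole-image 90° counter-clockwise rotation. A lime circle appears in the second image that is absent from the first.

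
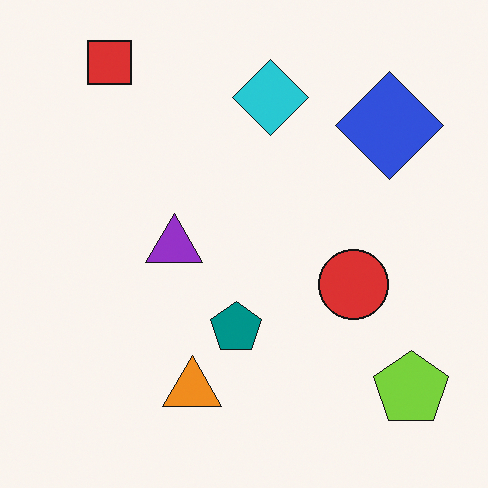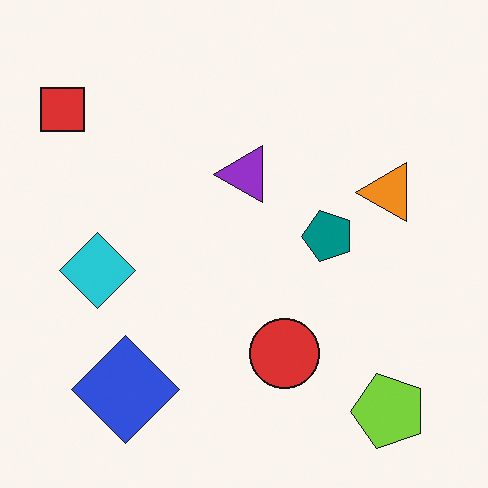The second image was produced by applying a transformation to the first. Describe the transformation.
The transformation is: transposed (reflected across the top-left ↔ bottom-right diagonal).

Shapes have swapped their row and column positions — what was in the top-right is now in the bottom-left — a diagonal reflection.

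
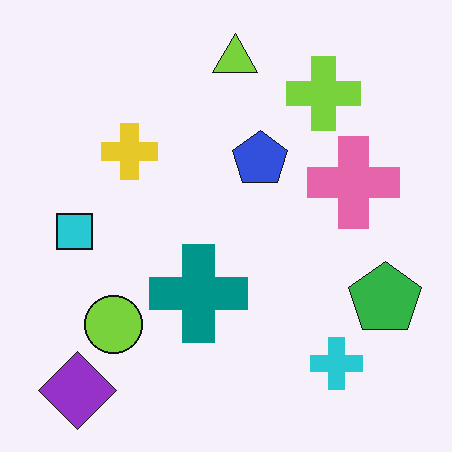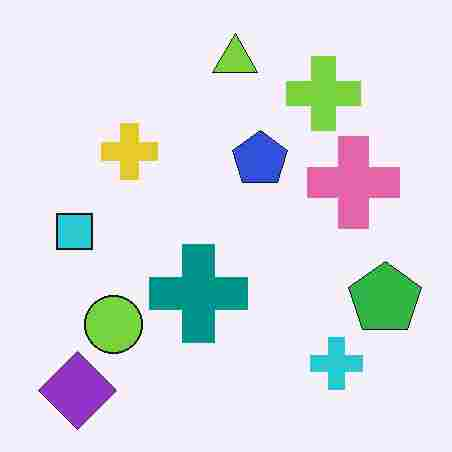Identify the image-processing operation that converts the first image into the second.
The transformation is: degraded with heavy JPEG compression.

Blocky 8×8 compression artifacts appear around shape edges and the flat background shows ringing — characteristic JPEG degradation.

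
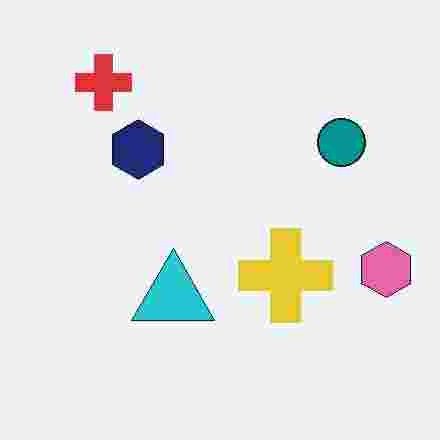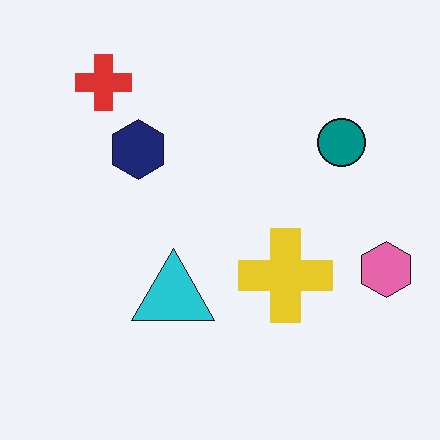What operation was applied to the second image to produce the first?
Heavily JPEG-compressed with obvious blocking artifacts.

Blocky 8×8 compression artifacts appear around shape edges and the flat background shows ringing — characteristic JPEG degradation.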